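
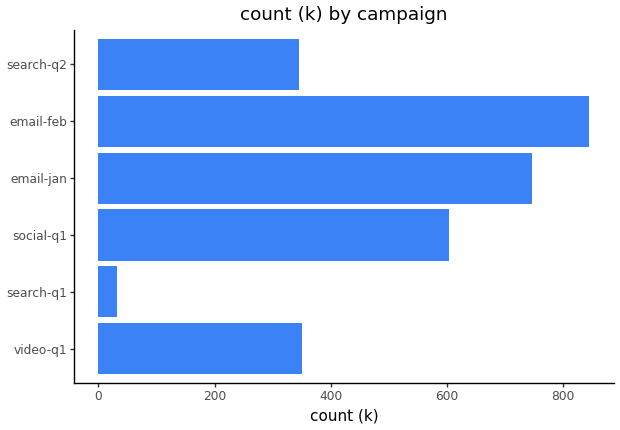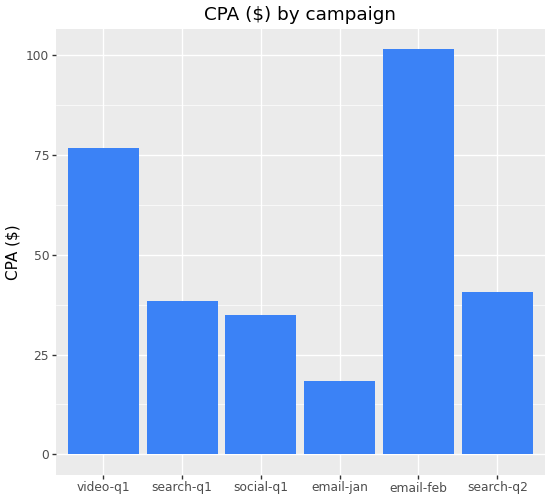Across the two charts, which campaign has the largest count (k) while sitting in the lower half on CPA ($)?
email-jan

Chart 2 median CPA ($) ≈ 40; below-median campaigns: search-q1, social-q1, email-jan. Among those, email-jan has the highest count (k) (≈ 700).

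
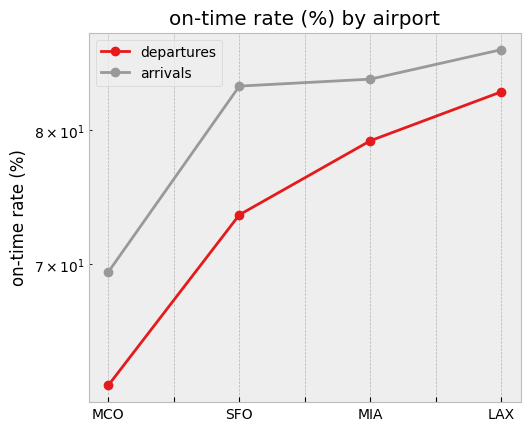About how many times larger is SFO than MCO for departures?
SFO ≈ 75, MCO ≈ 60; 75/60 ≈ 1.25.

≈ 1.25×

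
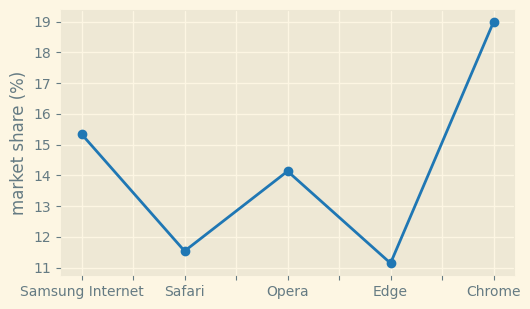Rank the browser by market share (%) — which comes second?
Samsung Internet

Top 3: Chrome ≈ 19, Samsung Internet ≈ 15, Opera ≈ 14.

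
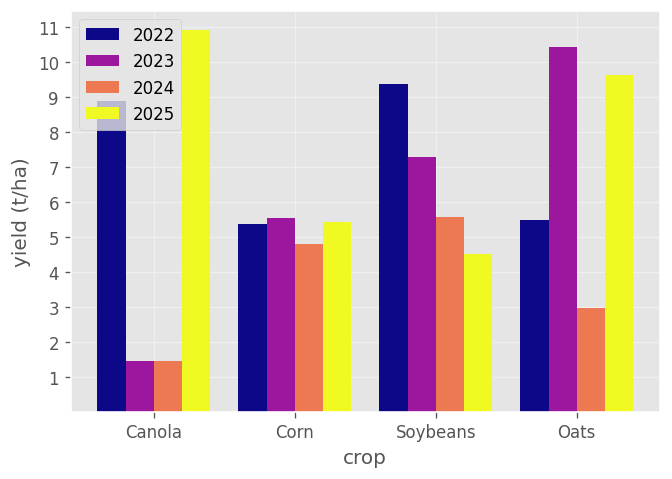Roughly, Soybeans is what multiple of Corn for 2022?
≈ 1.8×

Soybeans ≈ 9, Corn ≈ 5; 9/5 ≈ 1.8.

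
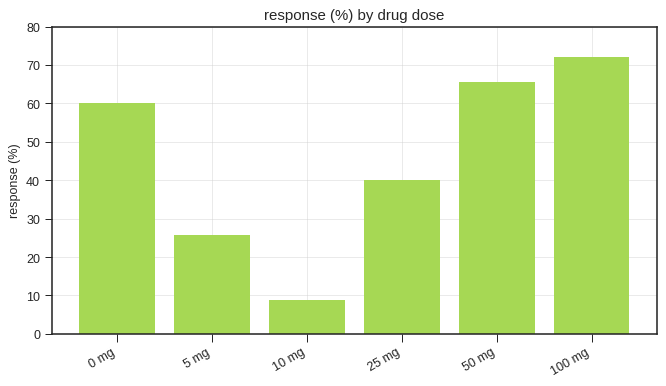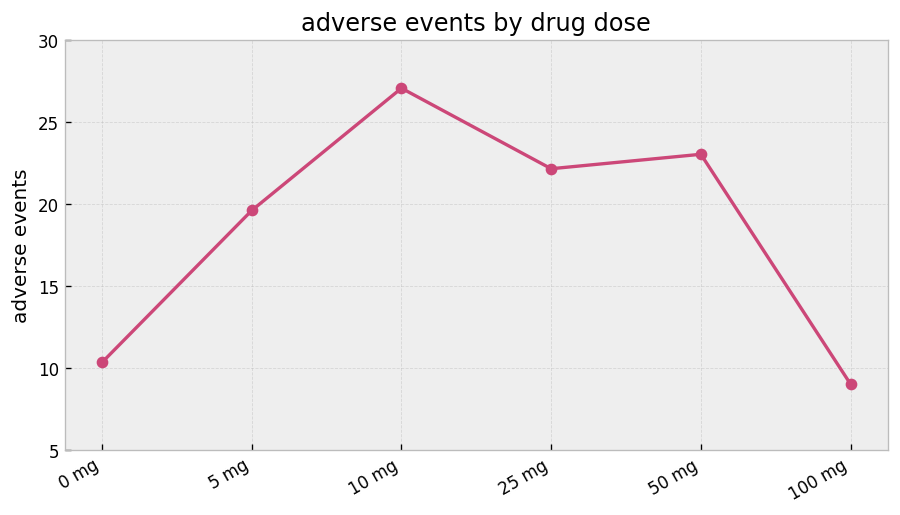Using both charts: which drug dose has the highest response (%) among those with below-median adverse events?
Chart 2 median adverse events ≈ 20; below-median drug doses: 0 mg, 5 mg, 100 mg. Among those, 100 mg has the highest response (%) (≈ 70).

100 mg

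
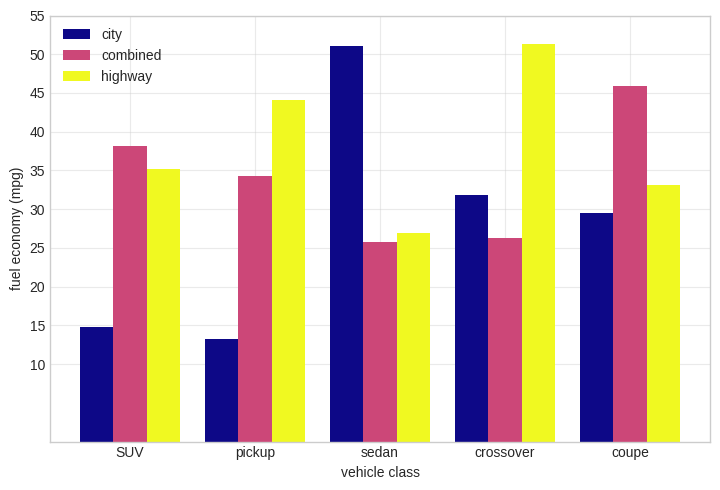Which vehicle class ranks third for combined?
pickup

Top 4 for combined: coupe ≈ 45, SUV ≈ 40, pickup ≈ 35, crossover ≈ 25.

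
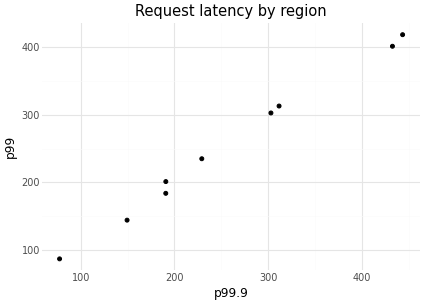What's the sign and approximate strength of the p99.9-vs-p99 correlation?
Points are positively correlated; strong (|r| ≈ 1.0).

positive, strong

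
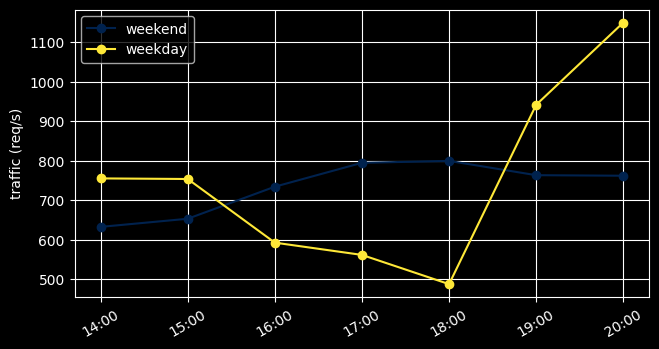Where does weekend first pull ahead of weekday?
15:00: weekend ≈ 700 vs weekday ≈ 800 (not yet); 16:00: weekend ≈ 700 vs weekday ≈ 600 (first crossover).

16:00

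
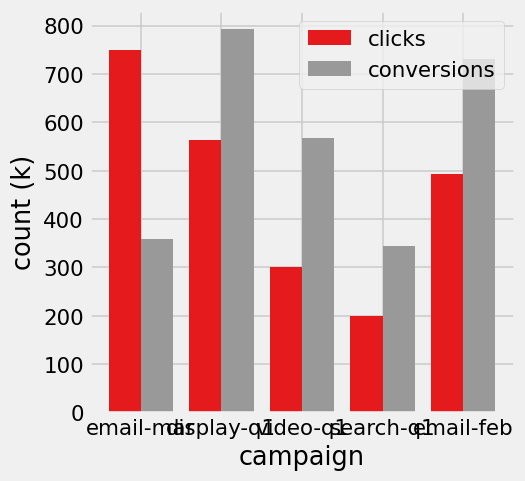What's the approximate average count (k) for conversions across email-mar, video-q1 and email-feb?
(400 + 600 + 700) / 3 ≈ 567.

≈ 567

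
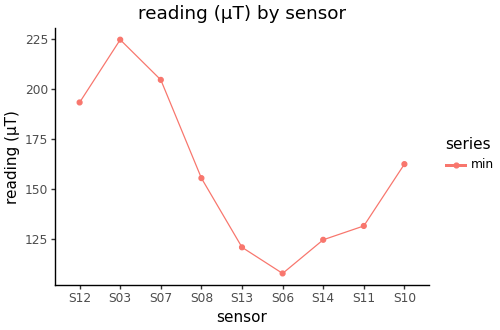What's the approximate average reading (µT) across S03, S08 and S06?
≈ 163

(220 + 160 + 110) / 3 ≈ 163.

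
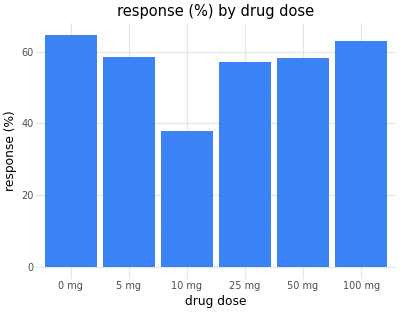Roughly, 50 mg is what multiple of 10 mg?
50 mg ≈ 60, 10 mg ≈ 40; 60/40 ≈ 1.5.

≈ 1.5×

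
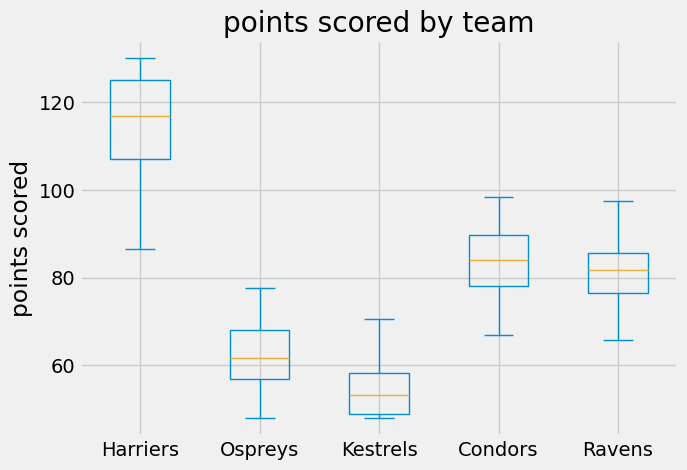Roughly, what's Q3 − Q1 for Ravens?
≈ 10

Q3 ≈ 90, Q1 ≈ 80; IQR ≈ 10.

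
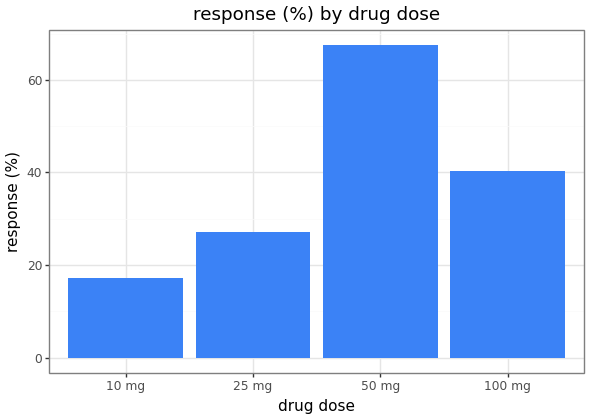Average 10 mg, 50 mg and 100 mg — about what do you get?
(20 + 70 + 40) / 3 ≈ 43.

≈ 43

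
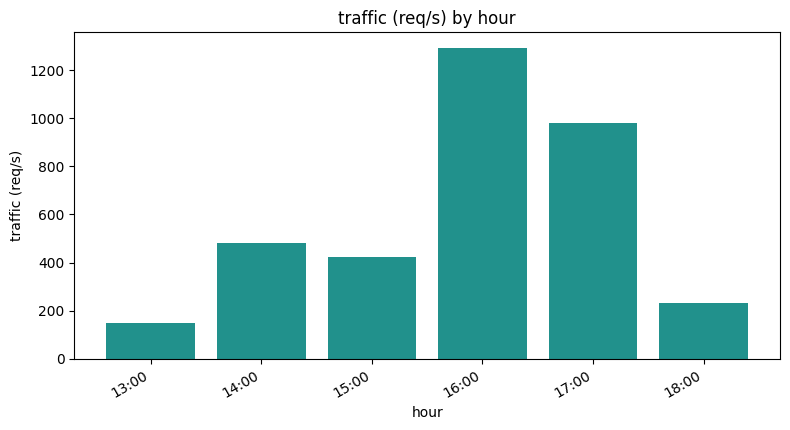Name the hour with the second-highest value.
17:00

Top 3: 16:00 ≈ 1200, 17:00 ≈ 1000, 14:00 ≈ 400.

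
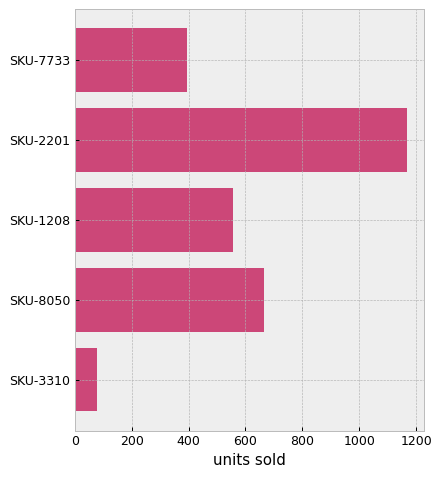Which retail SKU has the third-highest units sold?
SKU-1208

Top 4: SKU-2201 ≈ 1200, SKU-8050 ≈ 700, SKU-1208 ≈ 600, SKU-7733 ≈ 400.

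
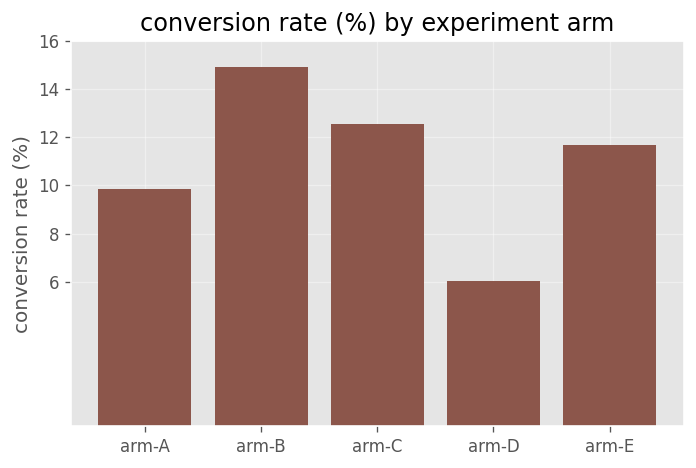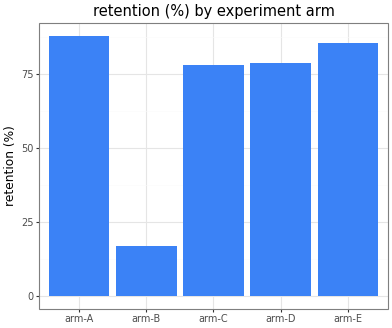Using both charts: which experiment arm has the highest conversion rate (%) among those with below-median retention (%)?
Chart 2 median retention (%) ≈ 80; below-median experiment arms: arm-B, arm-C. Among those, arm-B has the highest conversion rate (%) (≈ 14).

arm-B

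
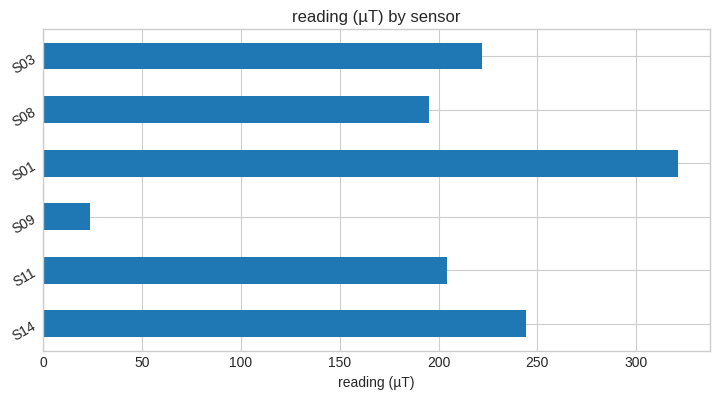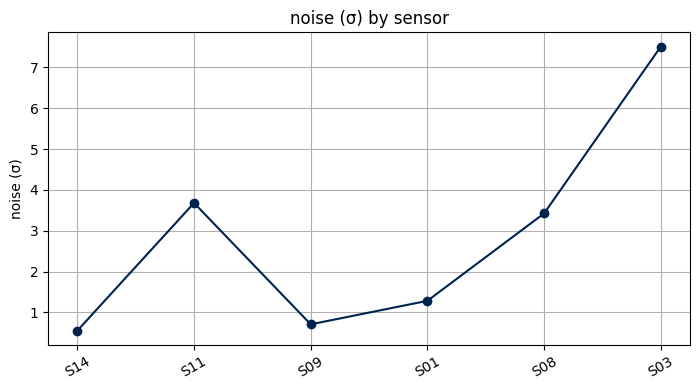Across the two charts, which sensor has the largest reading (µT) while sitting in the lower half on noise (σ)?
S01

Chart 2 median noise (σ) ≈ 2; below-median sensors: S14, S09, S01. Among those, S01 has the highest reading (µT) (≈ 300).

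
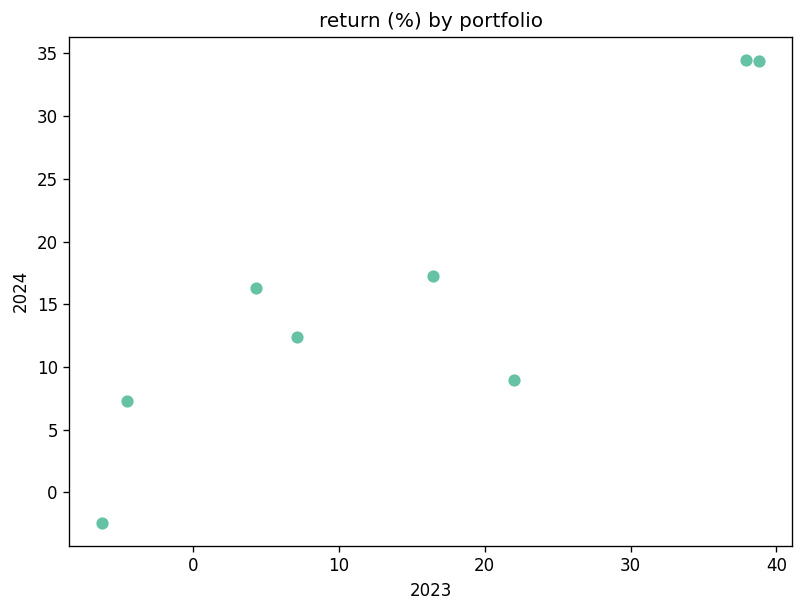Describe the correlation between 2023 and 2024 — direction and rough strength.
positive, strong

Points are positively correlated; strong (|r| ≈ 0.9).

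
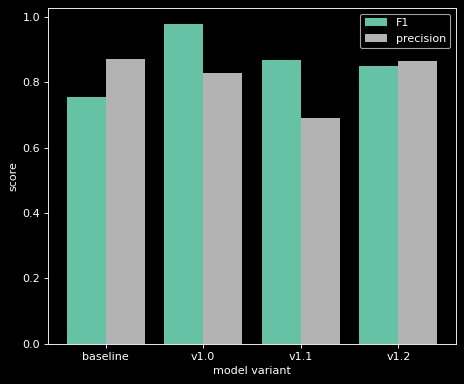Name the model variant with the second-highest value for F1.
v1.1

Top 3 for F1: v1.0 ≈ 1.0, v1.1 ≈ 0.9, v1.2 ≈ 0.8.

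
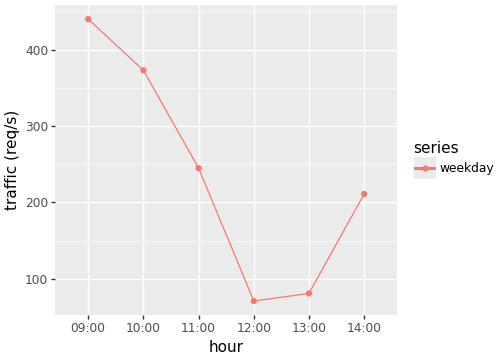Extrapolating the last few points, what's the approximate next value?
≈ 275

Last three: 50, 100, 200 → slope ≈ 75/step → next ≈ 275.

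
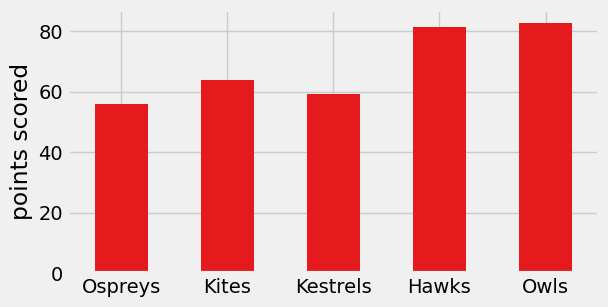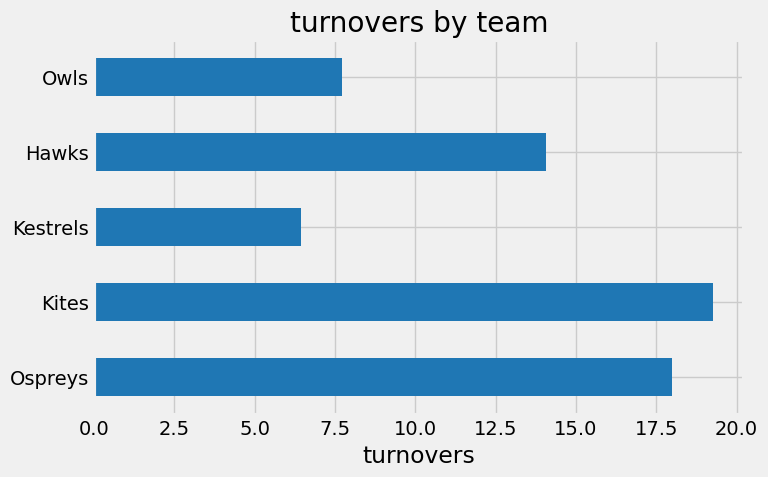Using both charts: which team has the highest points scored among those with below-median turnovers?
Owls

Chart 2 median turnovers ≈ 14; below-median teams: Kestrels, Owls. Among those, Owls has the highest points scored (≈ 80).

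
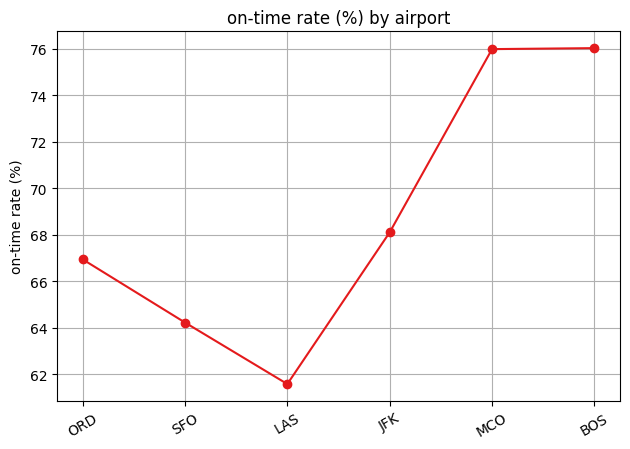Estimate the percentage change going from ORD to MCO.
ORD ≈ 66, MCO ≈ 76; (76 − 66) / 66 ≈ +15.2%.

≈ +15.2%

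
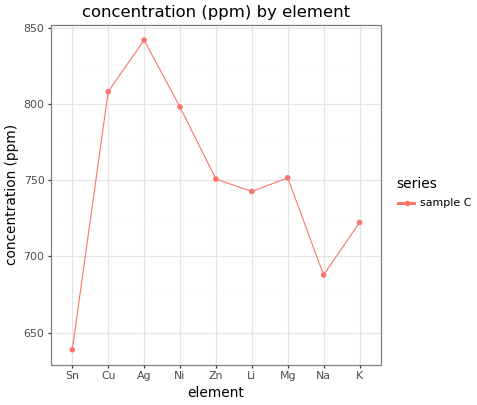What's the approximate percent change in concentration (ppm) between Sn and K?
≈ +12.5%

Sn ≈ 640, K ≈ 720; (720 − 640) / 640 ≈ +12.5%.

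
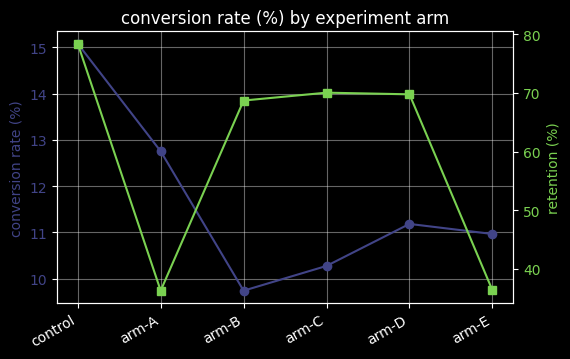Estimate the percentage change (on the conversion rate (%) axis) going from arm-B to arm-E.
≈ +15.8%

arm-B ≈ 9.5, arm-E ≈ 11.0; (11.0 − 9.5) / 9.5 ≈ +15.8%.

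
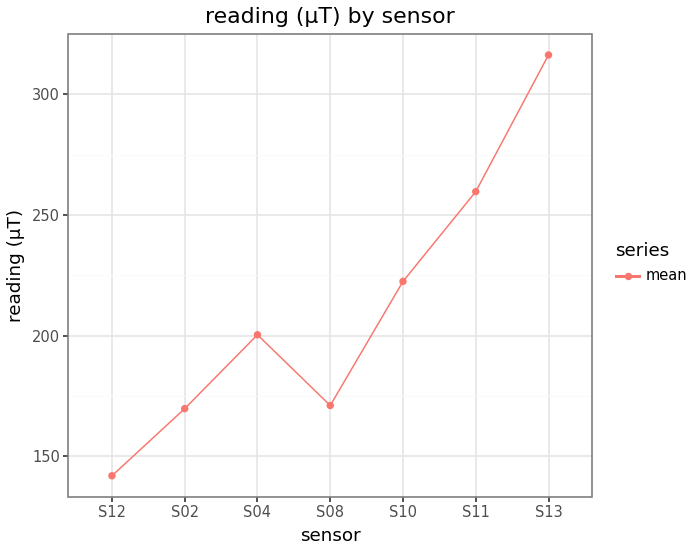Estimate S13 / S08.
S13 ≈ 320, S08 ≈ 180; 320/180 ≈ 1.78.

≈ 1.78×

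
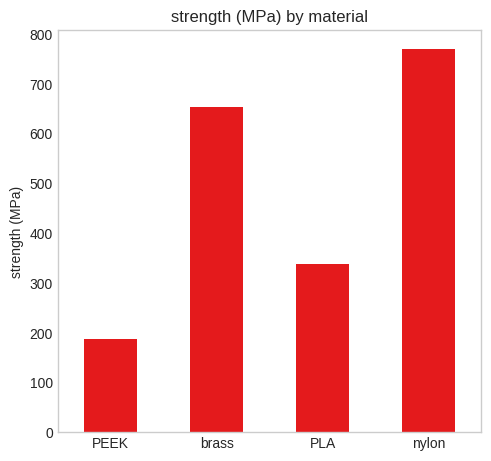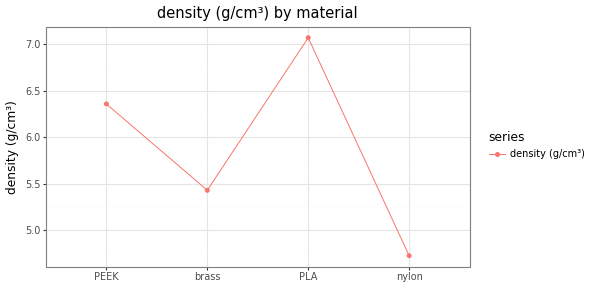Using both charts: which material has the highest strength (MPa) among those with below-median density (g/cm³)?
Chart 2 median density (g/cm³) ≈ 6; below-median materials: brass, nylon. Among those, nylon has the highest strength (MPa) (≈ 800).

nylon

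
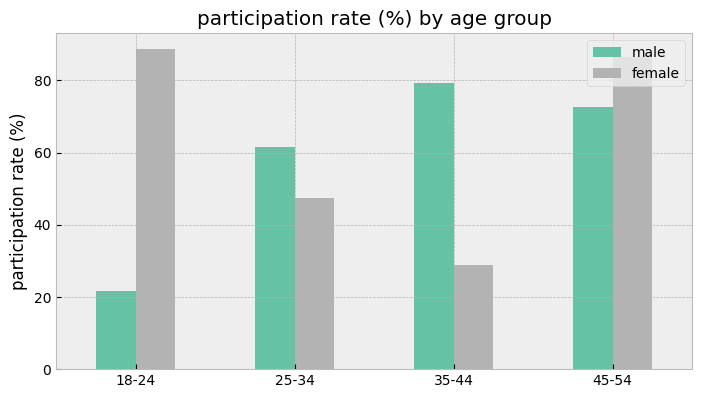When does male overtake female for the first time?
18-24: male ≈ 20 vs female ≈ 90 (not yet); 25-34: male ≈ 60 vs female ≈ 50 (first crossover).

25-34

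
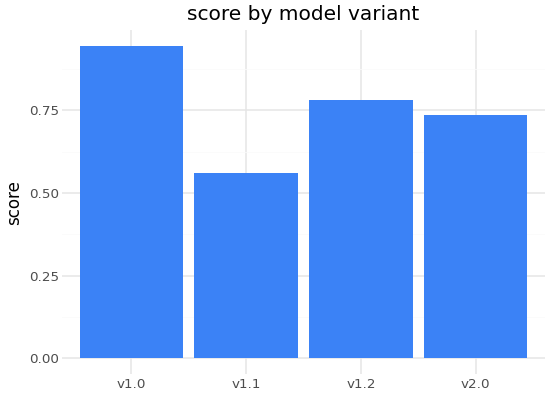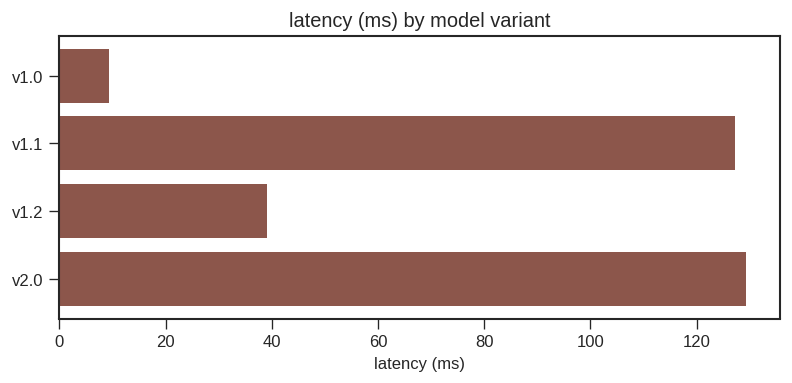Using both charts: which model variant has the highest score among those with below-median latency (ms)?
Chart 2 median latency (ms) ≈ 80; below-median model variants: v1.0, v1.2. Among those, v1.0 has the highest score (≈ 0.9).

v1.0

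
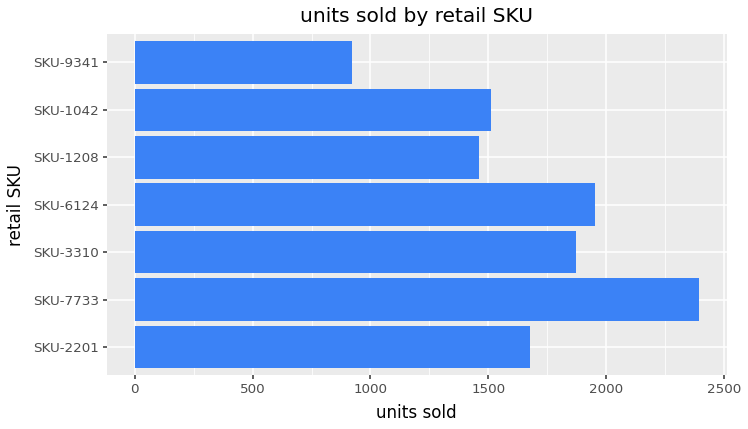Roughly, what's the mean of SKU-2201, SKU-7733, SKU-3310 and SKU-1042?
≈ 1850

(1600 + 2400 + 1800 + 1600) / 4 ≈ 1850.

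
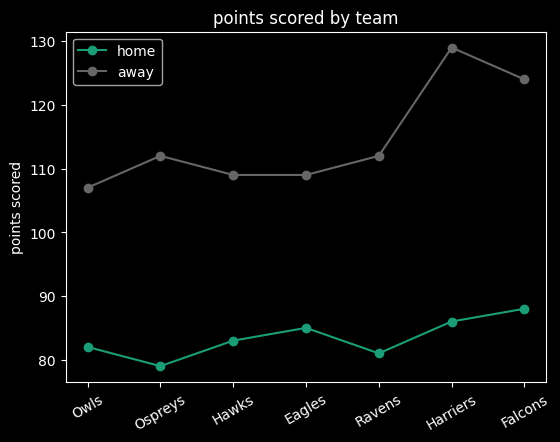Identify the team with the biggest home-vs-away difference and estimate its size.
Harriers, ≈ 45

Harriers: home ≈ 85, away ≈ 130 → gap ≈ 45. Next-largest (Falcons) is only ≈ 35.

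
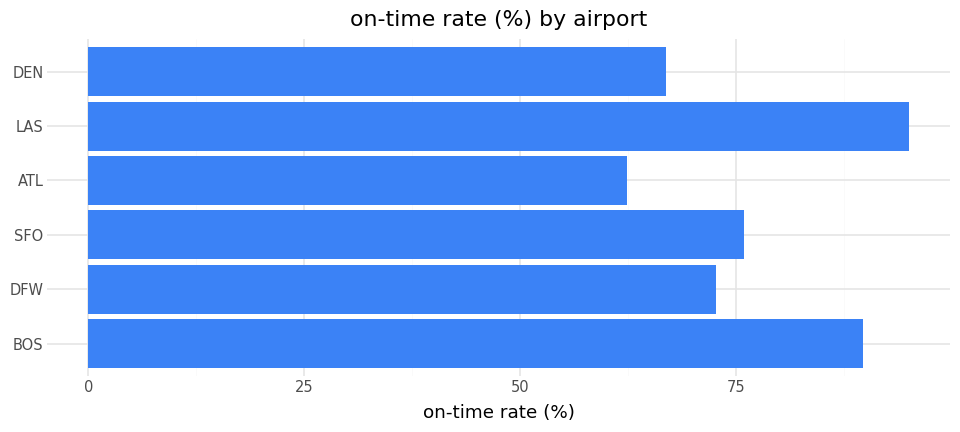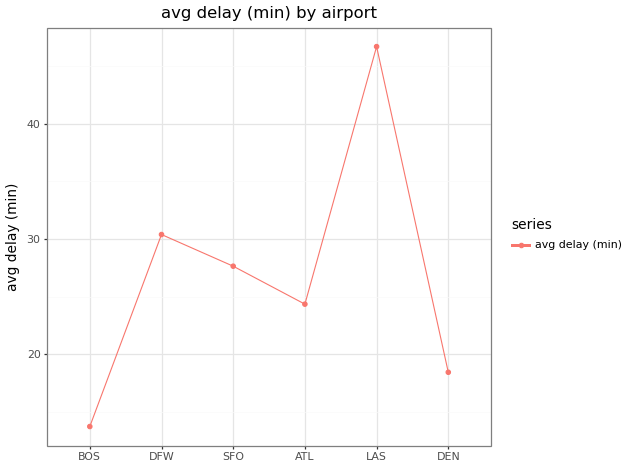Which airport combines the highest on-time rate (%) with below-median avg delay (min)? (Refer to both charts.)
Chart 2 median avg delay (min) ≈ 25; below-median airports: BOS, ATL, DEN. Among those, BOS has the highest on-time rate (%) (≈ 90).

BOS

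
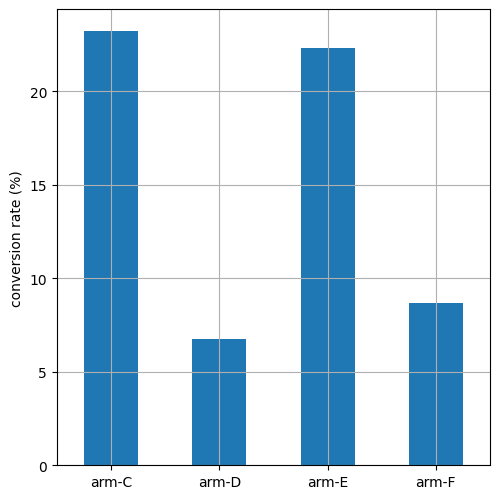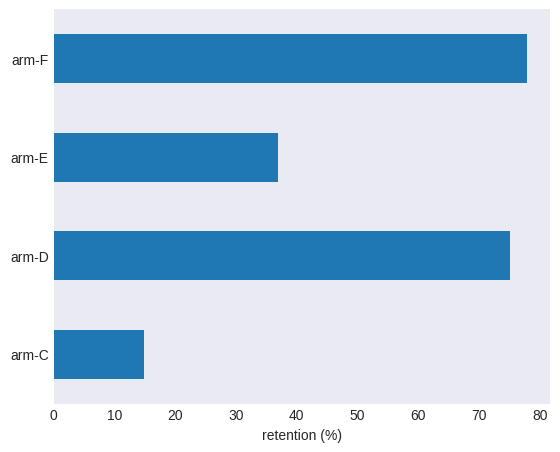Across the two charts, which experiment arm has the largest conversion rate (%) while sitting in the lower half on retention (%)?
Chart 2 median retention (%) ≈ 60; below-median experiment arms: arm-C, arm-E. Among those, arm-C has the highest conversion rate (%) (≈ 25).

arm-C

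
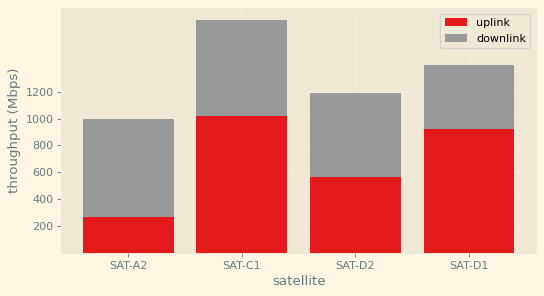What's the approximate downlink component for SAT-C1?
≈ 800

downlink top ≈ 1800, bottom ≈ 1000; segment ≈ 800.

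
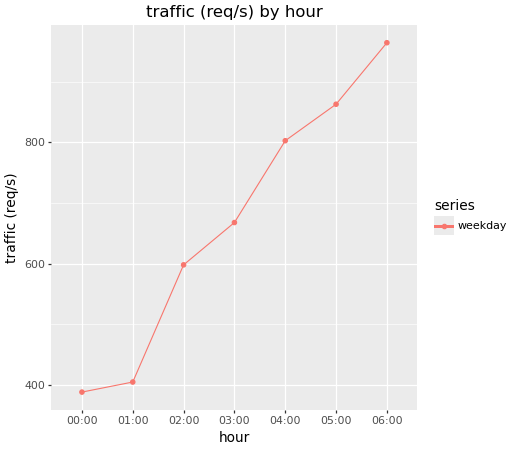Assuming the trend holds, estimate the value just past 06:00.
Last three: 800, 850, 950 → slope ≈ 75/step → next ≈ 1025.

≈ 1025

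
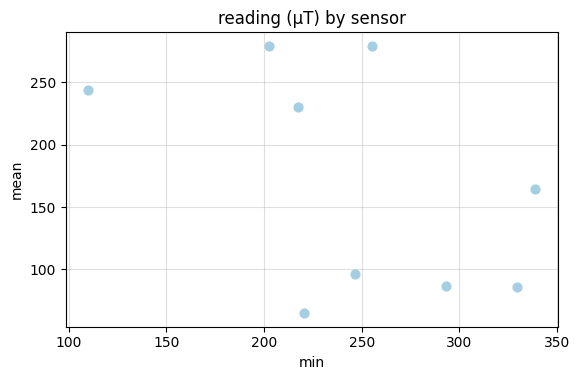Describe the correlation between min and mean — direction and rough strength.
negative, moderate

Points are negatively correlated; moderate (|r| ≈ 0.5).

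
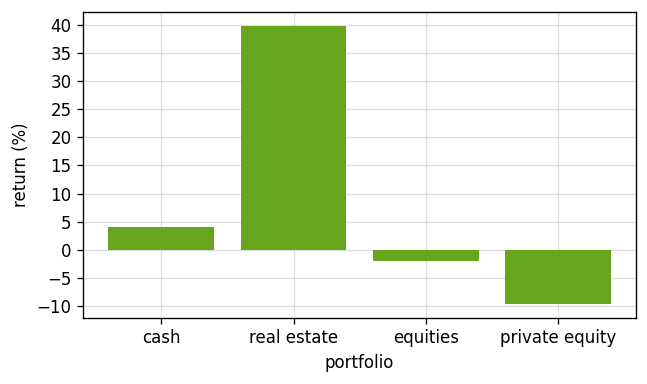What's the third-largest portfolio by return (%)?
equities

Top 4: real estate ≈ 40, cash ≈ 5, equities ≈ 0, private equity ≈ -10.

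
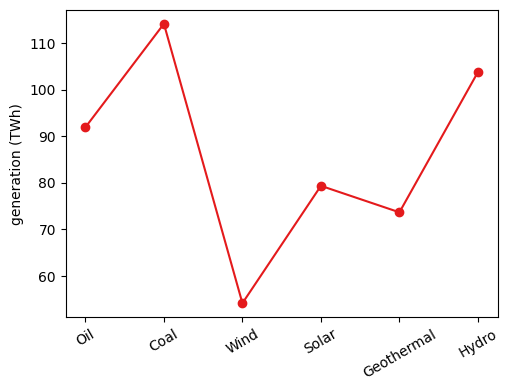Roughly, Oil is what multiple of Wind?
Oil ≈ 90, Wind ≈ 55; 90/55 ≈ 1.64.

≈ 1.64×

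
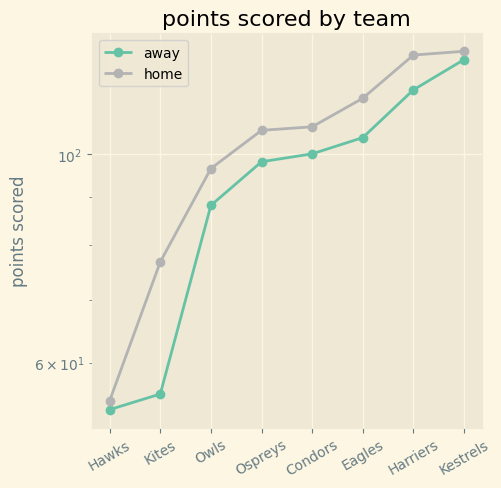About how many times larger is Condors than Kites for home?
≈ 1.38×

Condors ≈ 110, Kites ≈ 80; 110/80 ≈ 1.38.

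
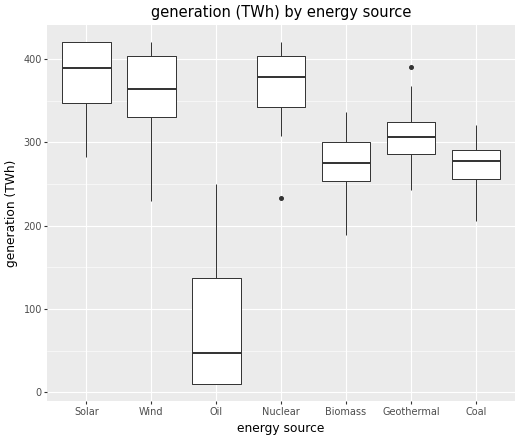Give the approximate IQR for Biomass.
Q3 ≈ 300, Q1 ≈ 250; IQR ≈ 50.

≈ 50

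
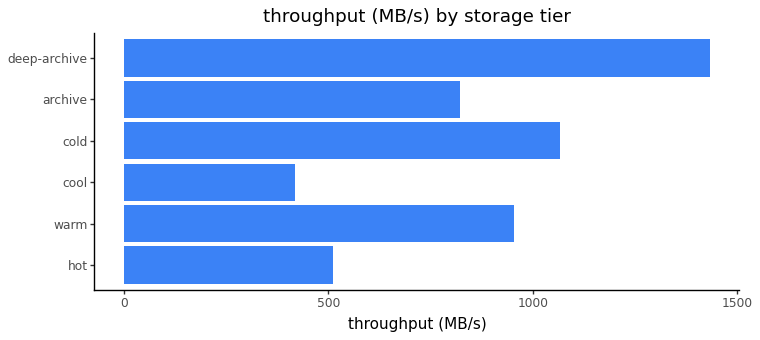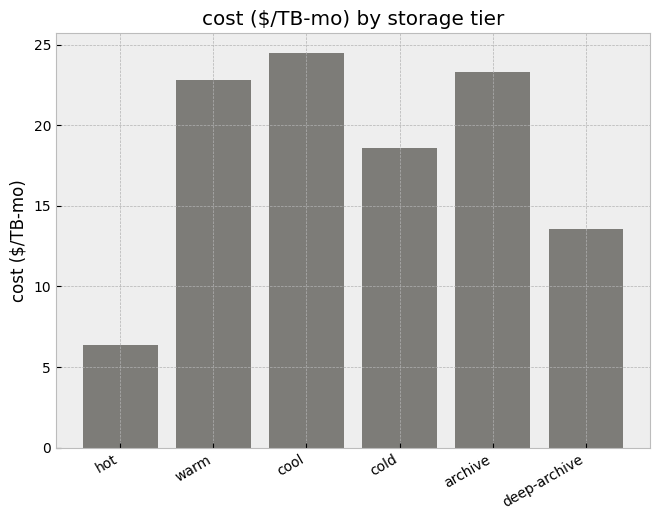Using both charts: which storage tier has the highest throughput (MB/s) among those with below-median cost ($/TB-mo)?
deep-archive

Chart 2 median cost ($/TB-mo) ≈ 20; below-median storage tiers: hot, cold, deep-archive. Among those, deep-archive has the highest throughput (MB/s) (≈ 1400).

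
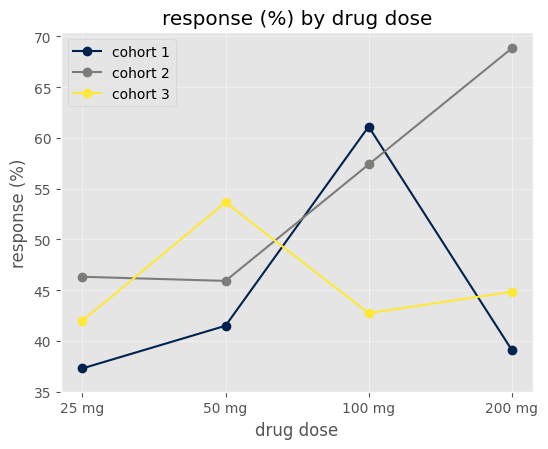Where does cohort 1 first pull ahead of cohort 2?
100 mg

50 mg: cohort 1 ≈ 40 vs cohort 2 ≈ 45 (not yet); 100 mg: cohort 1 ≈ 60 vs cohort 2 ≈ 55 (first crossover).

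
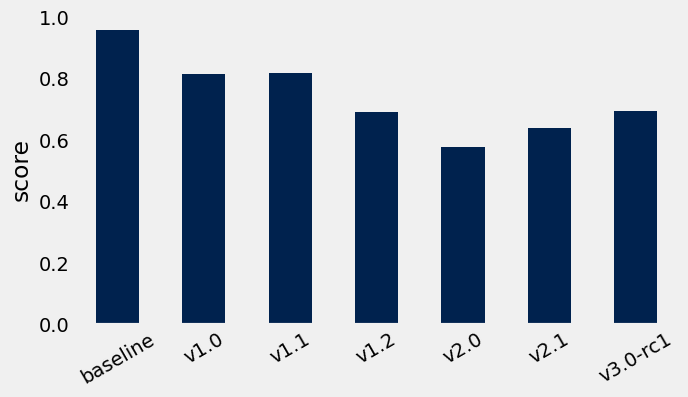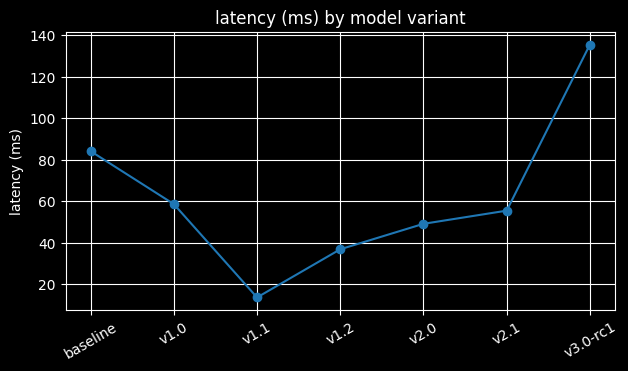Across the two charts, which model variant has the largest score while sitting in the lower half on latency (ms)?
v1.1

Chart 2 median latency (ms) ≈ 60; below-median model variants: v1.1, v1.2, v2.0. Among those, v1.1 has the highest score (≈ 0.8).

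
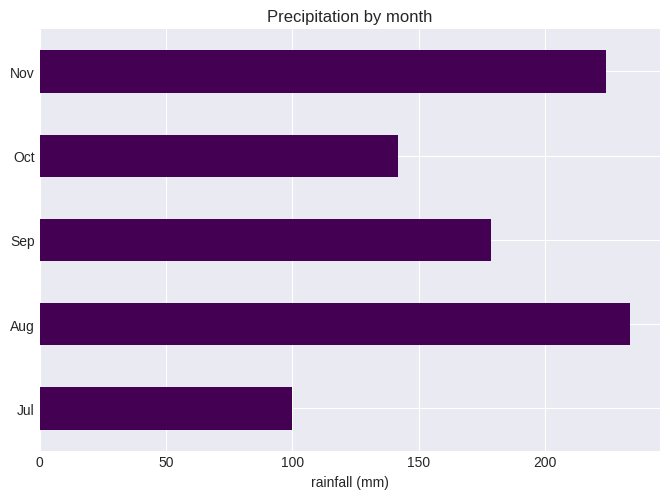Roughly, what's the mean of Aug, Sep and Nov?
(240 + 180 + 220) / 3 ≈ 213.

≈ 213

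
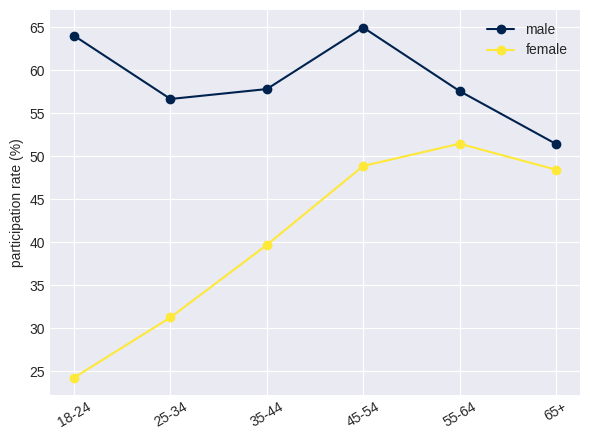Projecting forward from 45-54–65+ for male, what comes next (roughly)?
≈ 42.5

Last three: 65, 60, 50 → slope ≈ -7.5/step → next ≈ 42.5.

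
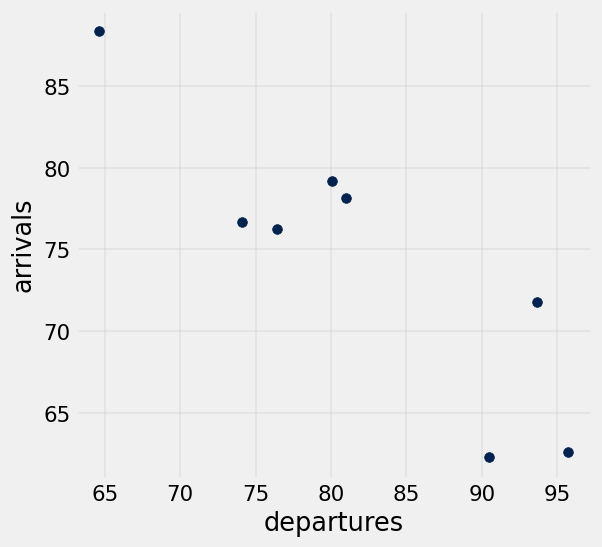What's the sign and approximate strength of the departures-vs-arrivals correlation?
Points are negatively correlated; strong (|r| ≈ 0.9).

negative, strong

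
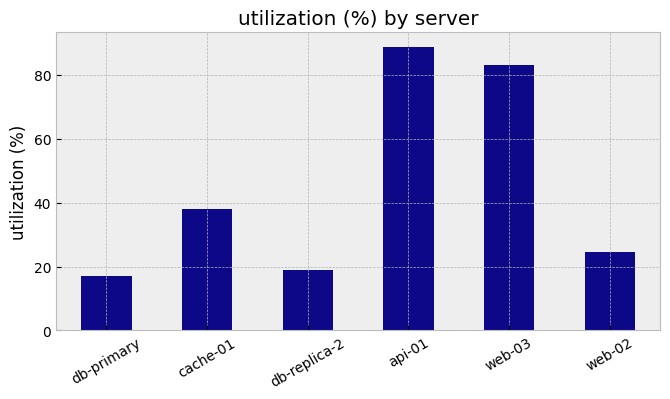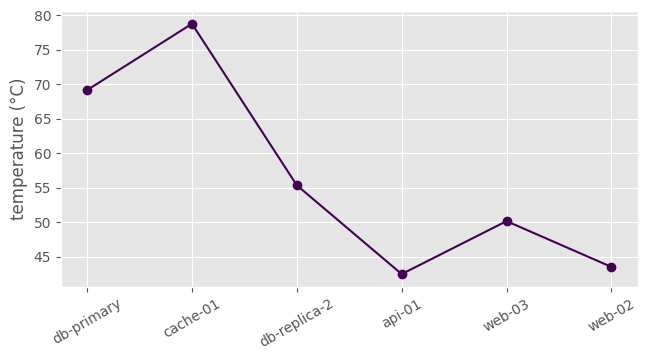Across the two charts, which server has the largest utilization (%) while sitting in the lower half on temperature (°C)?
api-01

Chart 2 median temperature (°C) ≈ 50; below-median servers: api-01, web-03, web-02. Among those, api-01 has the highest utilization (%) (≈ 90).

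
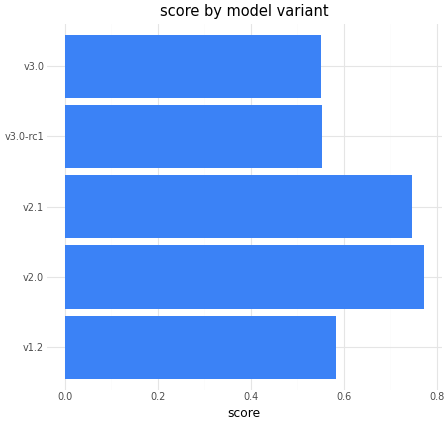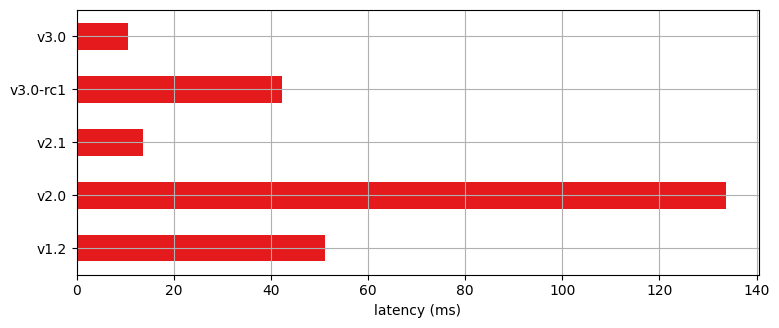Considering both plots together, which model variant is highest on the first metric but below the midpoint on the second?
Chart 2 median latency (ms) ≈ 40; below-median model variants: v2.1, v3.0. Among those, v2.1 has the highest score (≈ 0.7).

v2.1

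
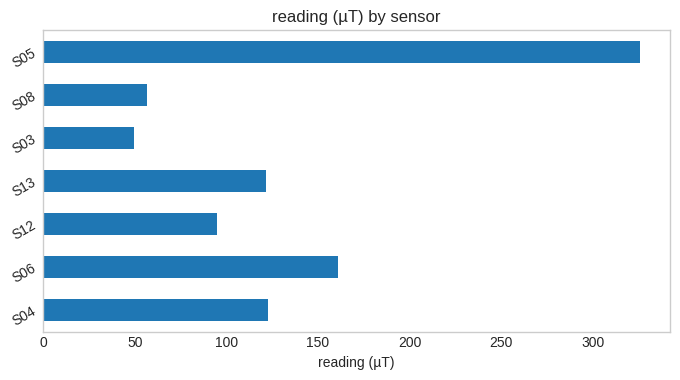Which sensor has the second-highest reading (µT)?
S06

Top 3: S05 ≈ 350, S06 ≈ 150, S04 ≈ 100.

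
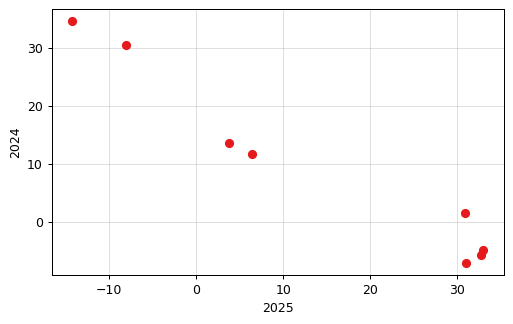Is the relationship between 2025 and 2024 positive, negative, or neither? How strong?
negative, strong

Points are negatively correlated; strong (|r| ≈ 1.0).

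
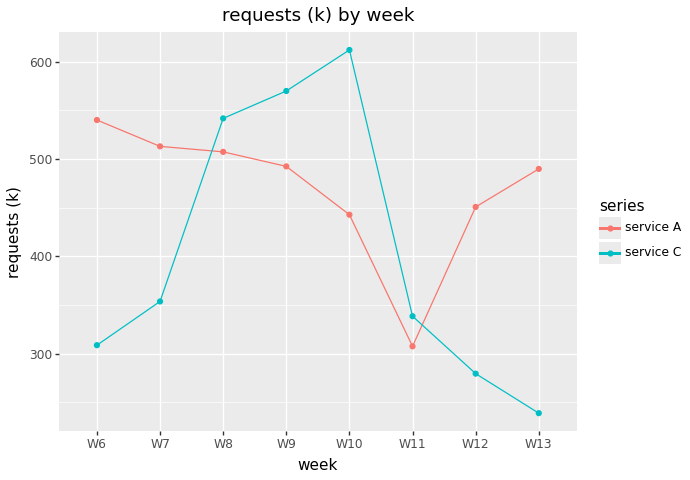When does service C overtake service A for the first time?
W7: service C ≈ 350 vs service A ≈ 500 (not yet); W8: service C ≈ 550 vs service A ≈ 500 (first crossover).

W8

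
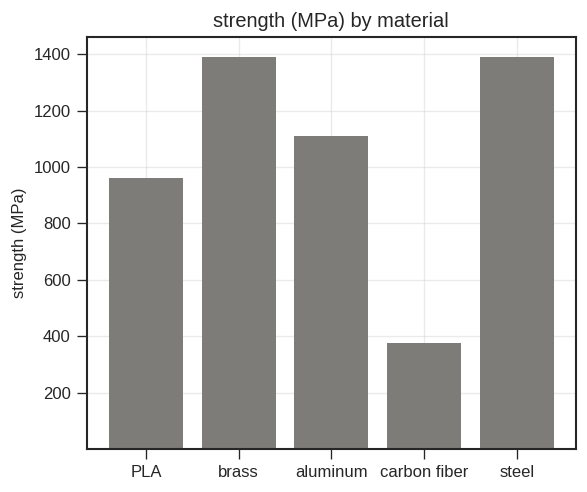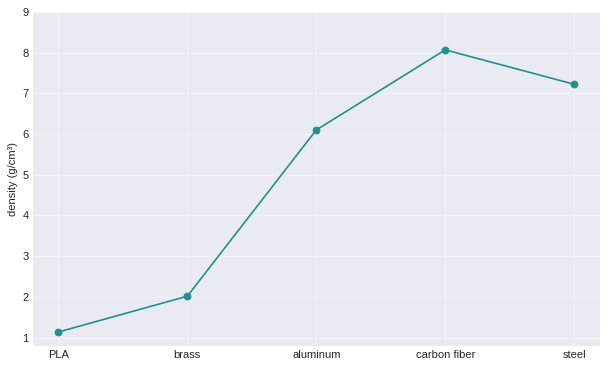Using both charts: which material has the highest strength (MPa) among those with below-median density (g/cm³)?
brass

Chart 2 median density (g/cm³) ≈ 6; below-median materials: PLA, brass. Among those, brass has the highest strength (MPa) (≈ 1400).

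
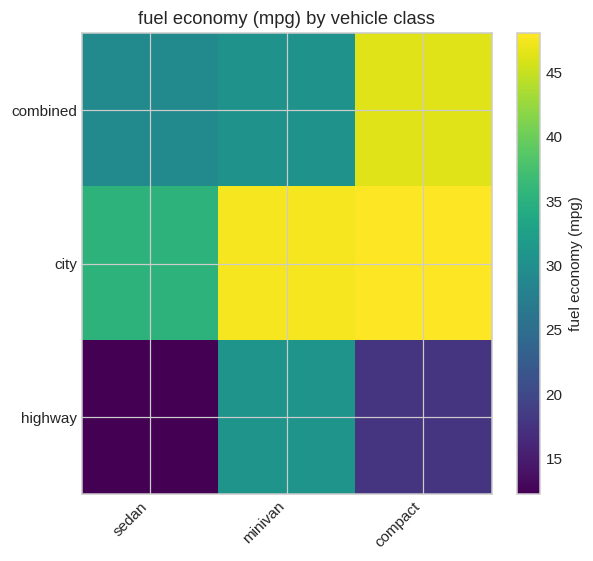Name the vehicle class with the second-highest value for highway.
Top 3 for highway: minivan ≈ 30, compact ≈ 20, sedan ≈ 10.

compact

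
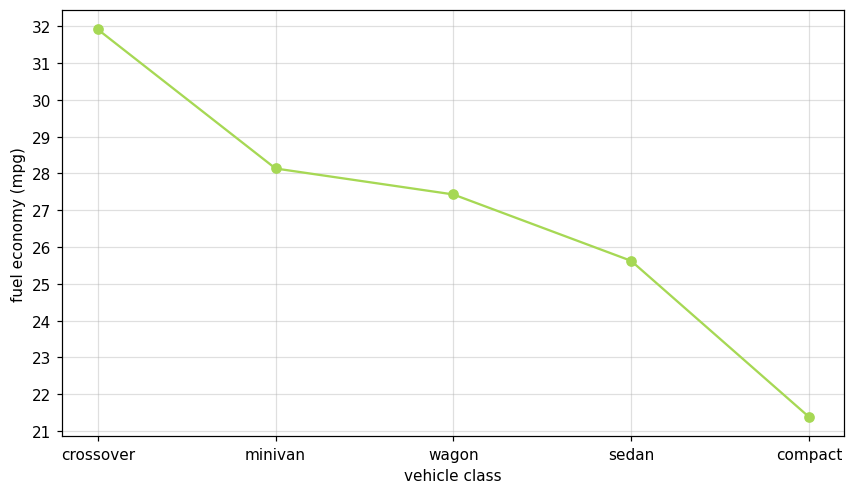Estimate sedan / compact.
sedan ≈ 26, compact ≈ 21; 26/21 ≈ 1.24.

≈ 1.24×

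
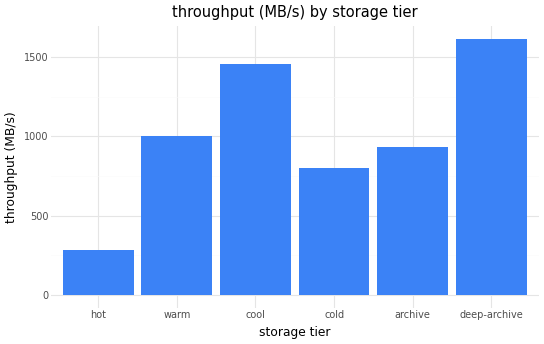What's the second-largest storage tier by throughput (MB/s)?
cool

Top 3: deep-archive ≈ 1600, cool ≈ 1400, warm ≈ 1000.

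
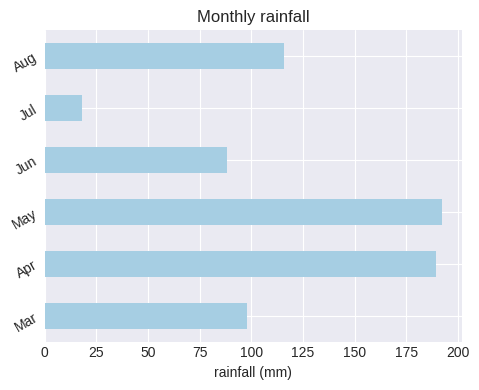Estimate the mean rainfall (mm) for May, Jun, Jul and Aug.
(200 + 80 + 20 + 120) / 4 ≈ 105.

≈ 105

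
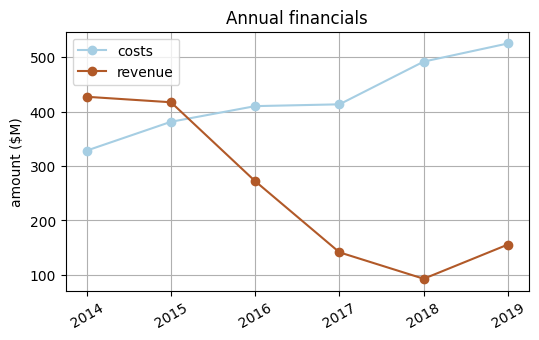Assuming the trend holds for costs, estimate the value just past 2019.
≈ 625

Last three: 400, 500, 550 → slope ≈ 75/step → next ≈ 625.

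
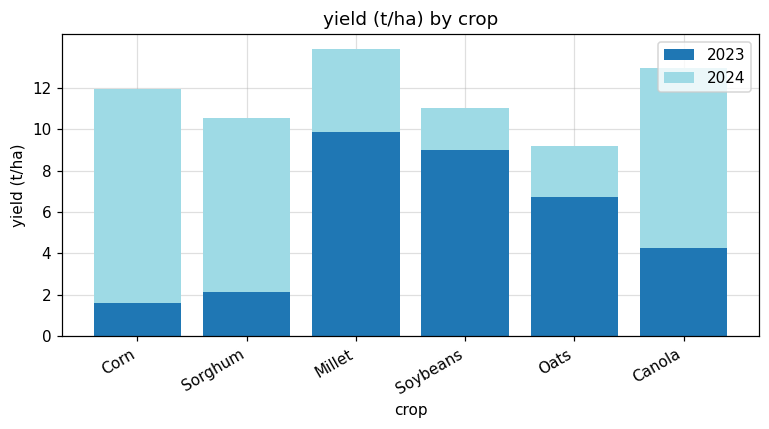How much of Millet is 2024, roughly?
≈ 4

2024 top ≈ 14, bottom ≈ 10; segment ≈ 4.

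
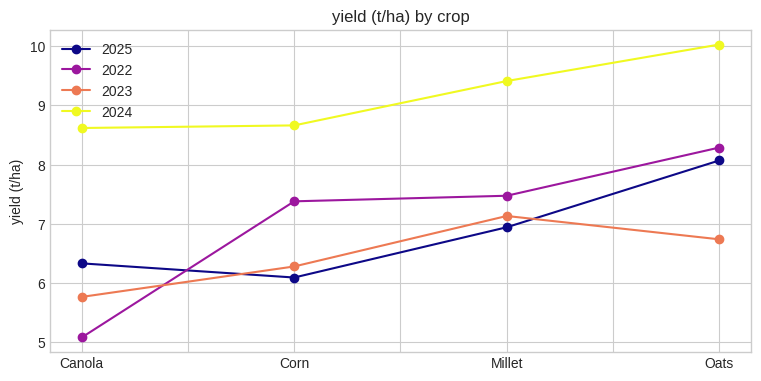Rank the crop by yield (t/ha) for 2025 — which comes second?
Top 3 for 2025: Oats ≈ 8.0, Millet ≈ 7.0, Canola ≈ 6.5.

Millet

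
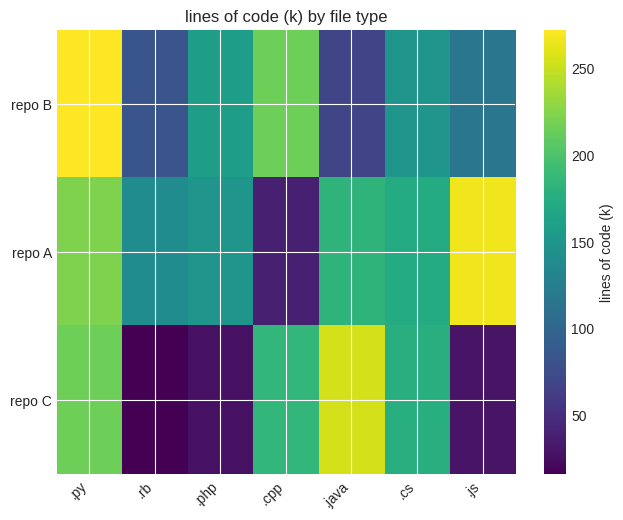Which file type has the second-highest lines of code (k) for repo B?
Top 3 for repo B: .py ≈ 275, .cpp ≈ 225, .php ≈ 150.

.cpp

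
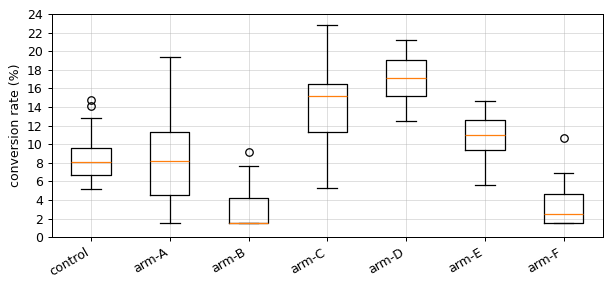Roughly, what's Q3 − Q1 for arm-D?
≈ 4

Q3 ≈ 20, Q1 ≈ 16; IQR ≈ 4.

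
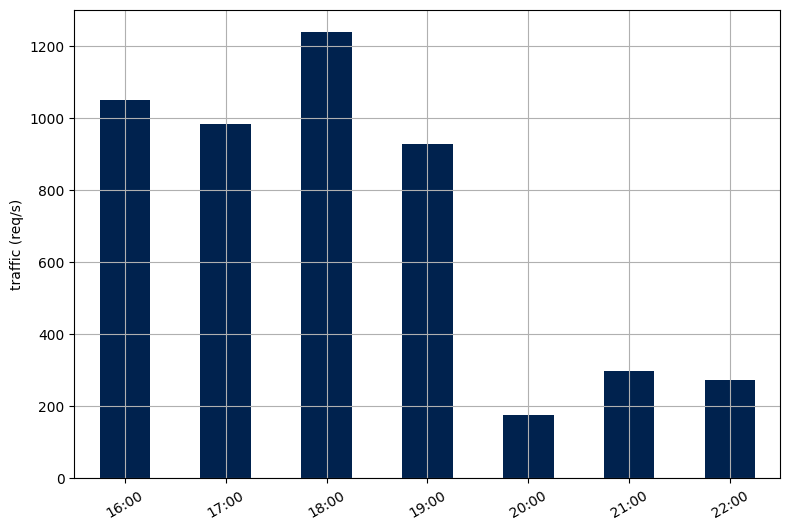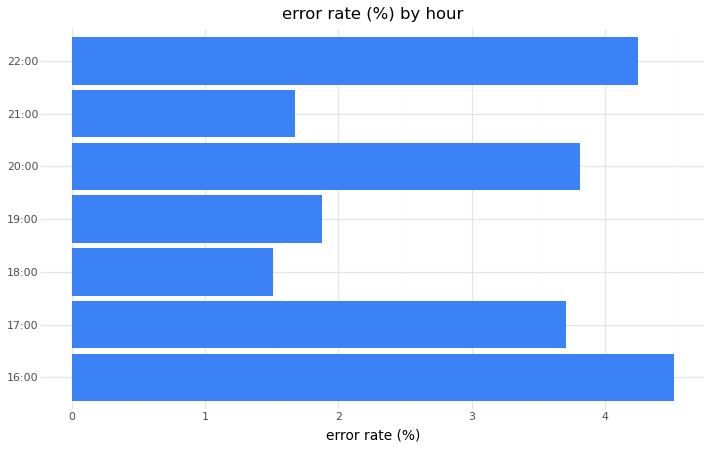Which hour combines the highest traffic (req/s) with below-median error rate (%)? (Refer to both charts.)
18:00

Chart 2 median error rate (%) ≈ 3.5; below-median hours: 18:00, 19:00, 21:00. Among those, 18:00 has the highest traffic (req/s) (≈ 1200).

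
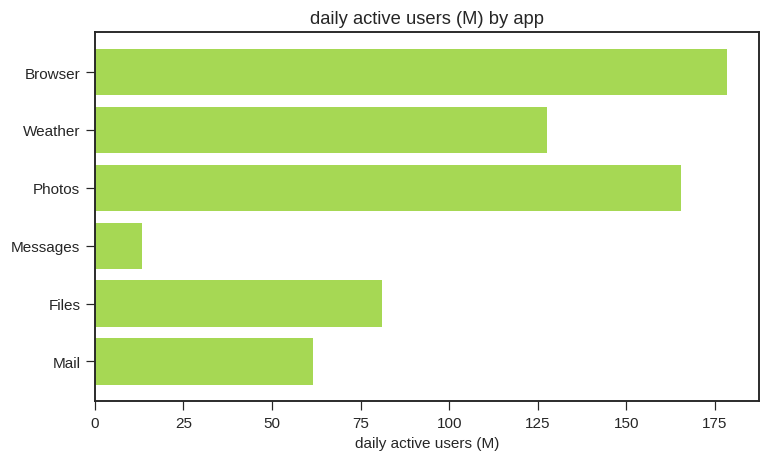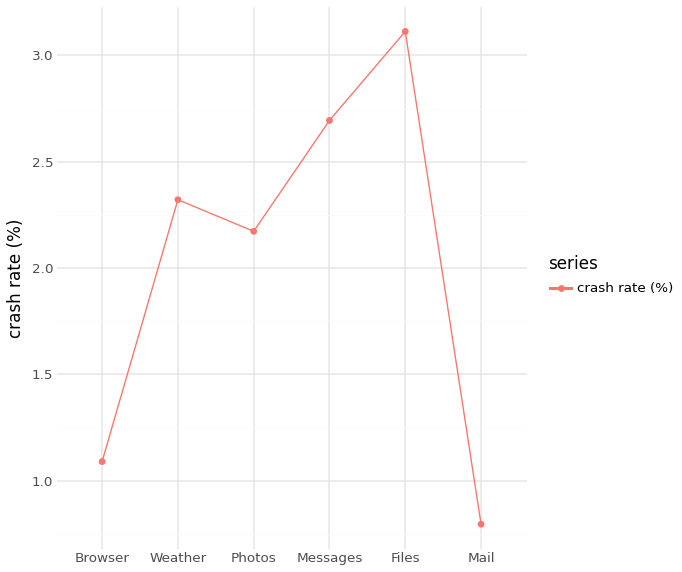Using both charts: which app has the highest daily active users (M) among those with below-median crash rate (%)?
Browser

Chart 2 median crash rate (%) ≈ 2; below-median apps: Browser, Photos, Mail. Among those, Browser has the highest daily active users (M) (≈ 180).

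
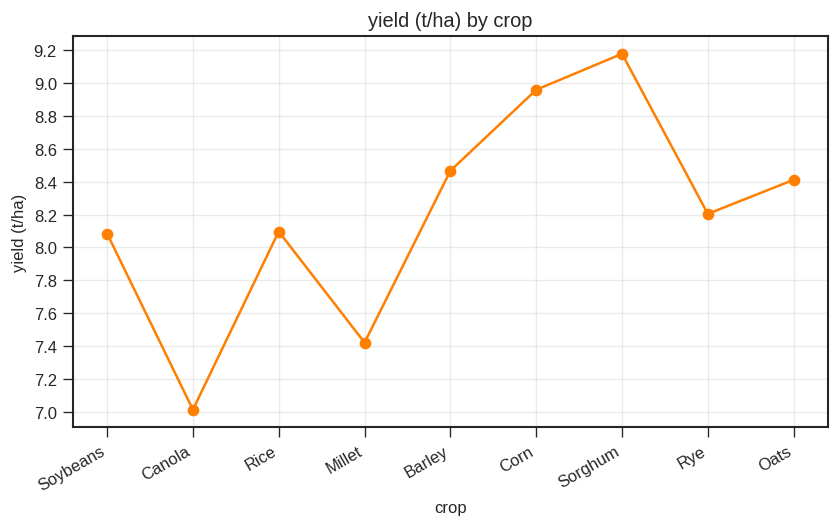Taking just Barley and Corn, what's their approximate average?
(8.4 + 9.0) / 2 ≈ 8.7.

≈ 8.7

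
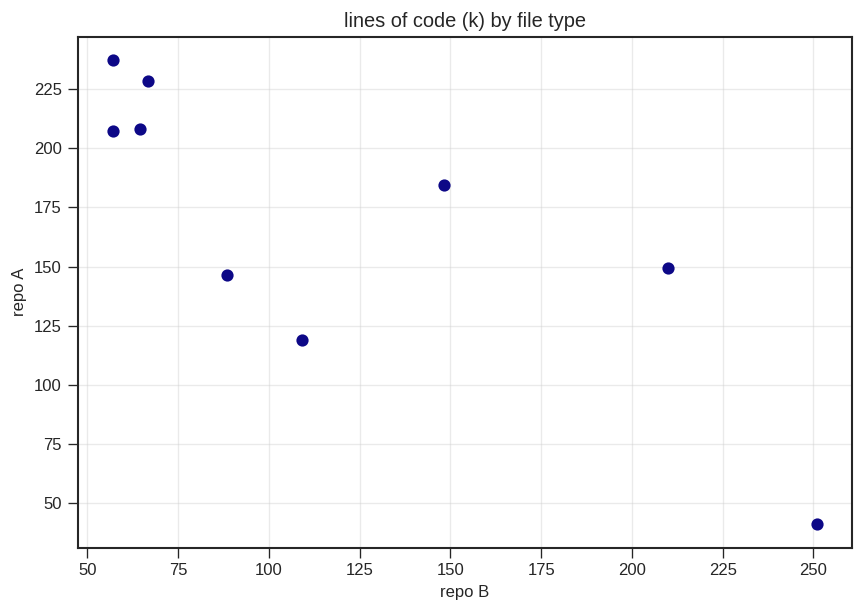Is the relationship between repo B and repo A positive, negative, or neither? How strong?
negative, strong

Points are negatively correlated; strong (|r| ≈ 0.8).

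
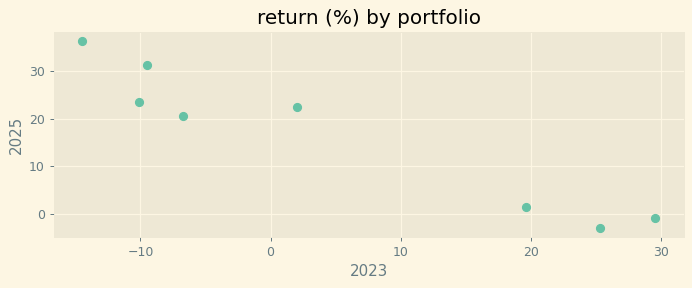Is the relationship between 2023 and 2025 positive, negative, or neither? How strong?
Points are negatively correlated; strong (|r| ≈ 1.0).

negative, strong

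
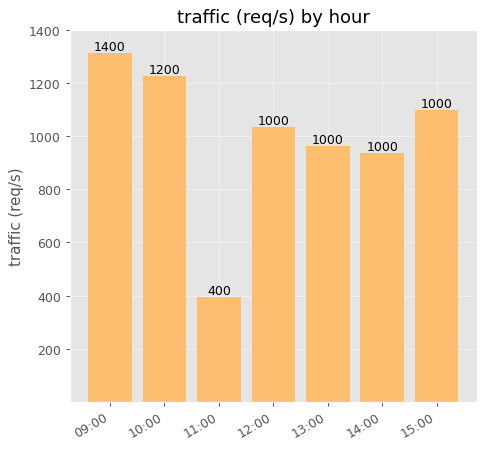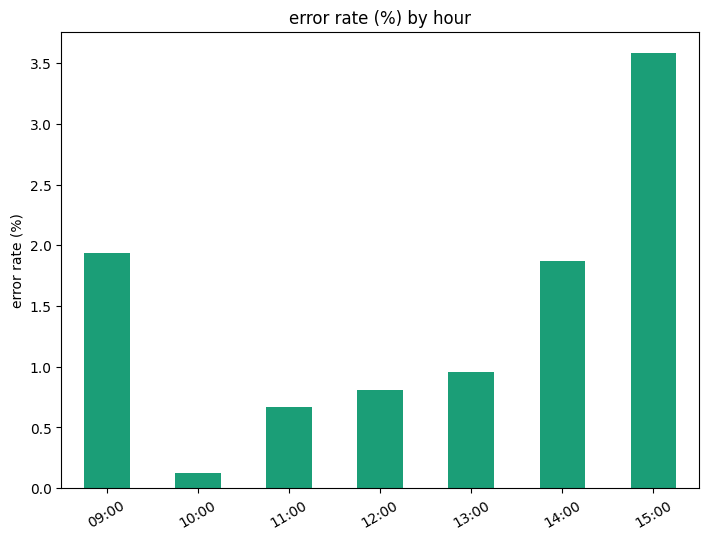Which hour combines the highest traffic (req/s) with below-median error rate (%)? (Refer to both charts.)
10:00

Chart 2 median error rate (%) ≈ 1; below-median hours: 10:00, 11:00, 12:00. Among those, 10:00 has the highest traffic (req/s) (≈ 1200).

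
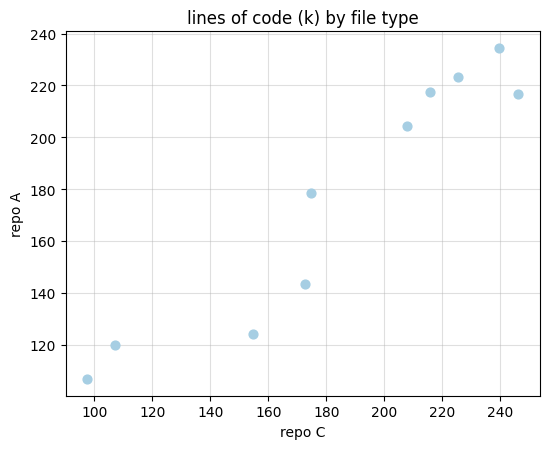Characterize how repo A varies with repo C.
Points are positively correlated; strong (|r| ≈ 0.9).

positive, strong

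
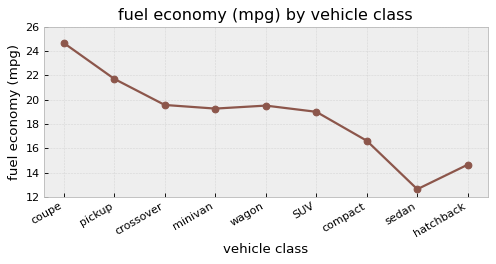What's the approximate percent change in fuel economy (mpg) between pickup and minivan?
≈ -9.1%

pickup ≈ 22, minivan ≈ 20; (20 − 22) / 22 ≈ -9.1%.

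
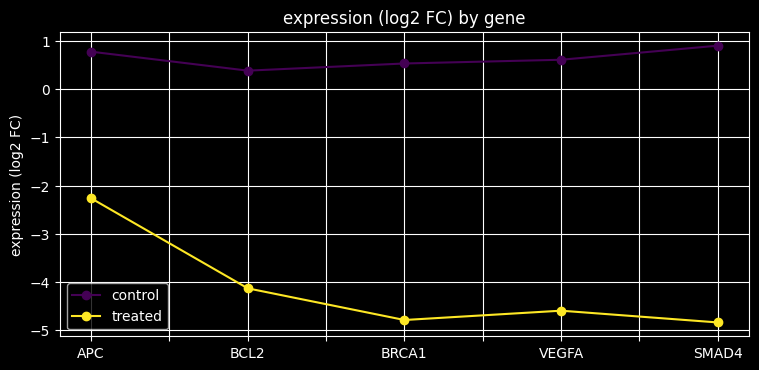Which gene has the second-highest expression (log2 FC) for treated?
BCL2

Top 3 for treated: APC ≈ -2.5, BCL2 ≈ -4.0, VEGFA ≈ -4.5.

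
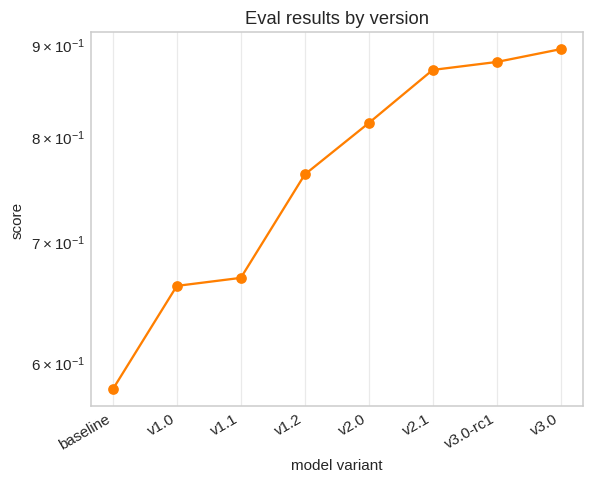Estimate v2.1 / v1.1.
≈ 1.31×

v2.1 ≈ 0.85, v1.1 ≈ 0.65; 0.85/0.65 ≈ 1.31.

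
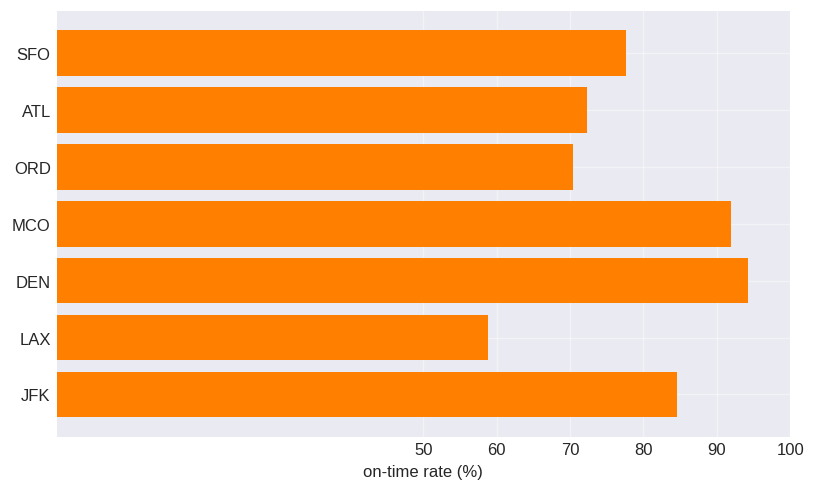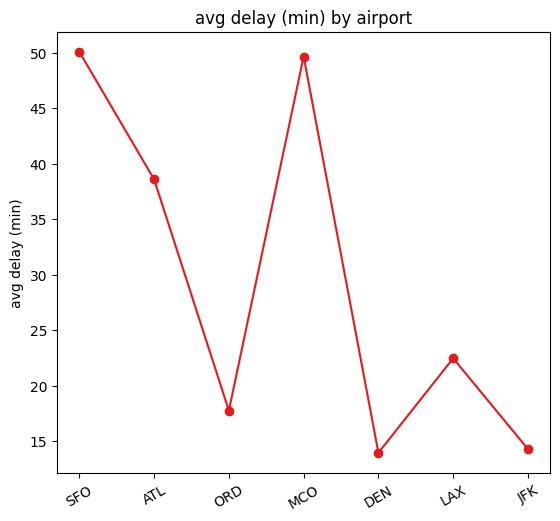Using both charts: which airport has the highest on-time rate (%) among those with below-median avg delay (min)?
DEN

Chart 2 median avg delay (min) ≈ 20; below-median airports: ORD, DEN, JFK. Among those, DEN has the highest on-time rate (%) (≈ 90).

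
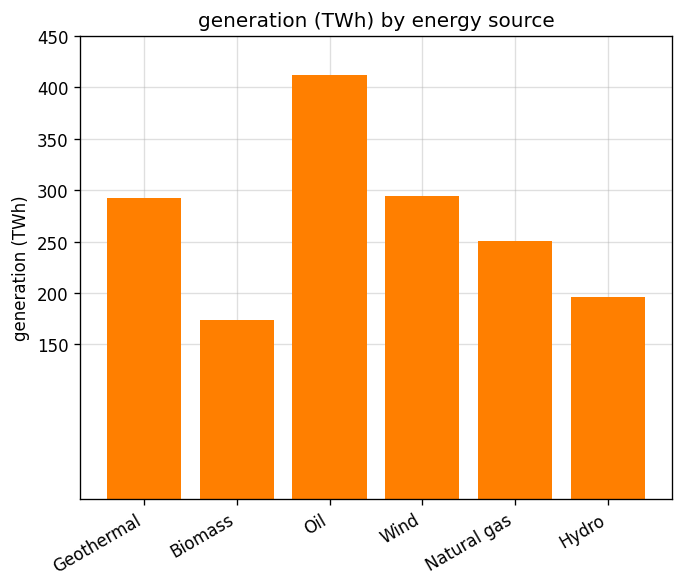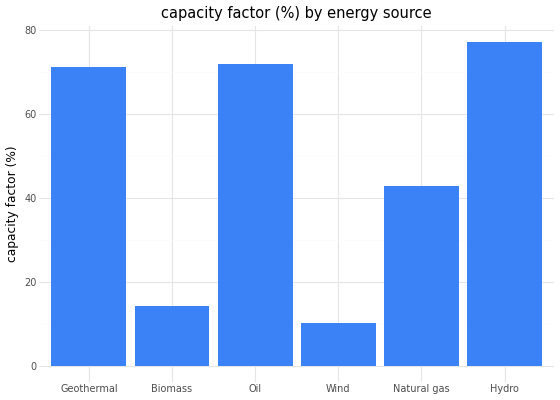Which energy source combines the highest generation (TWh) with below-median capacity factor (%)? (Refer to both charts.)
Chart 2 median capacity factor (%) ≈ 60; below-median energy sources: Biomass, Wind, Natural gas. Among those, Wind has the highest generation (TWh) (≈ 300).

Wind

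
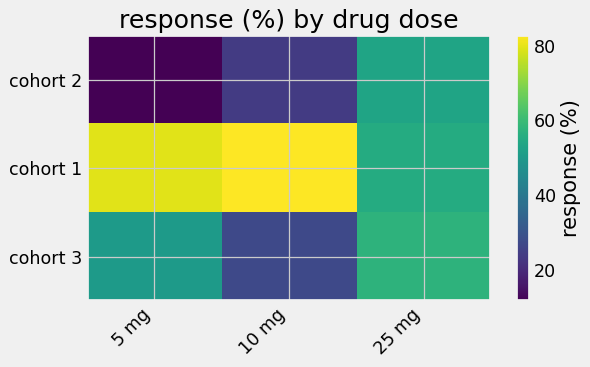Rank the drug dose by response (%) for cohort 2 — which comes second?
10 mg

Top 3 for cohort 2: 25 mg ≈ 50, 10 mg ≈ 20, 5 mg ≈ 10.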